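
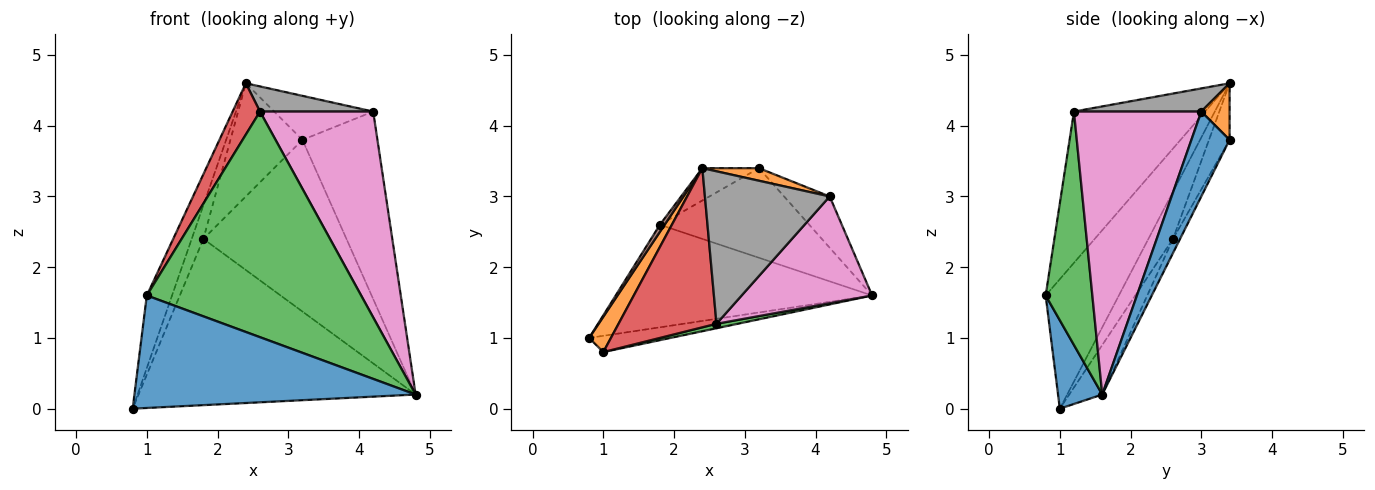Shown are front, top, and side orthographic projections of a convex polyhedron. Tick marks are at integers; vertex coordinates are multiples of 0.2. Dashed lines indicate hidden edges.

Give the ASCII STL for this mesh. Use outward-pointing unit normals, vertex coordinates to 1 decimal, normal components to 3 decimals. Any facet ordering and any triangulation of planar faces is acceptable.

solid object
 facet normal 0.154 -0.978 -0.141
  outer loop
   vertex 1.0 0.8 1.6
   vertex 0.8 1.0 0.0
   vertex 4.8 1.6 0.2
  endloop
 endfacet
 facet normal -0.934 0.322 0.157
  outer loop
   vertex 1.0 0.8 1.6
   vertex 2.4 3.4 4.6
   vertex 0.8 1.0 0.0
  endloop
 endfacet
 facet normal 0.213 -0.977 0.019
  outer loop
   vertex 2.6 1.2 4.2
   vertex 1.0 0.8 1.6
   vertex 4.8 1.6 0.2
  endloop
 endfacet
 facet normal -0.827 -0.173 0.535
  outer loop
   vertex 2.6 1.2 4.2
   vertex 2.4 3.4 4.6
   vertex 1.0 0.8 1.6
  endloop
 endfacet
 facet normal -0.101 0.847 -0.522
  outer loop
   vertex 1.8 2.6 2.4
   vertex 4.8 1.6 0.2
   vertex 0.8 1.0 0.0
  endloop
 endfacet
 facet normal -0.900 0.427 0.090
  outer loop
   vertex 1.8 2.6 2.4
   vertex 0.8 1.0 0.0
   vertex 2.4 3.4 4.6
  endloop
 endfacet
 facet normal 0.707 -0.628 0.326
  outer loop
   vertex 4.2 3.0 4.2
   vertex 2.6 1.2 4.2
   vertex 4.8 1.6 0.2
  endloop
 endfacet
 facet normal 0.180 -0.160 0.971
  outer loop
   vertex 4.2 3.0 4.2
   vertex 2.4 3.4 4.6
   vertex 2.6 1.2 4.2
  endloop
 endfacet
 facet normal -0.044 0.886 -0.462
  outer loop
   vertex 3.2 3.4 3.8
   vertex 4.8 1.6 0.2
   vertex 1.8 2.6 2.4
  endloop
 endfacet
 facet normal -0.265 0.927 -0.265
  outer loop
   vertex 3.2 3.4 3.8
   vertex 1.8 2.6 2.4
   vertex 2.4 3.4 4.6
  endloop
 endfacet
 facet normal 0.441 0.866 -0.237
  outer loop
   vertex 3.2 3.4 3.8
   vertex 4.2 3.0 4.2
   vertex 4.8 1.6 0.2
  endloop
 endfacet
 facet normal 0.265 0.927 0.265
  outer loop
   vertex 3.2 3.4 3.8
   vertex 2.4 3.4 4.6
   vertex 4.2 3.0 4.2
  endloop
 endfacet
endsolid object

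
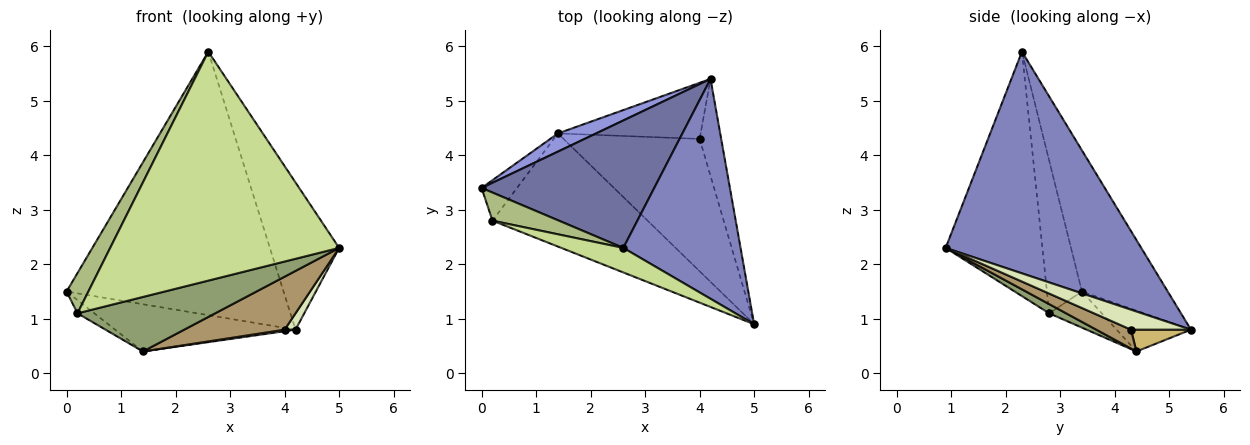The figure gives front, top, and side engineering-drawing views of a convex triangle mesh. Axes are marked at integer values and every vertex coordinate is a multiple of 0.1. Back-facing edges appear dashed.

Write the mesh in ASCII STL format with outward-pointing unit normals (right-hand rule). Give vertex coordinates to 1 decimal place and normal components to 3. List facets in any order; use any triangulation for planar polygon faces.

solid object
 facet normal -0.335 0.848 0.410
  outer loop
   vertex 2.6 2.3 5.9
   vertex 4.2 5.4 0.8
   vertex 0.0 3.4 1.5
  endloop
 endfacet
 facet normal 0.844 0.299 0.446
  outer loop
   vertex 2.6 2.3 5.9
   vertex 5.0 0.9 2.3
   vertex 4.2 5.4 0.8
  endloop
 endfacet
 facet normal -0.359 0.871 0.335
  outer loop
   vertex 1.4 4.4 0.4
   vertex 0.0 3.4 1.5
   vertex 4.2 5.4 0.8
  endloop
 endfacet
 facet normal -0.696 0.223 -0.683
  outer loop
   vertex 0.2 2.8 1.1
   vertex 0.0 3.4 1.5
   vertex 1.4 4.4 0.4
  endloop
 endfacet
 facet normal 0.053 -0.434 -0.900
  outer loop
   vertex 0.2 2.8 1.1
   vertex 1.4 4.4 0.4
   vertex 5.0 0.9 2.3
  endloop
 endfacet
 facet normal -0.796 -0.496 0.346
  outer loop
   vertex 0.2 2.8 1.1
   vertex 2.6 2.3 5.9
   vertex 0.0 3.4 1.5
  endloop
 endfacet
 facet normal -0.387 -0.917 0.098
  outer loop
   vertex 0.2 2.8 1.1
   vertex 5.0 0.9 2.3
   vertex 2.6 2.3 5.9
  endloop
 endfacet
 facet normal 0.675 -0.123 -0.728
  outer loop
   vertex 4.0 4.3 0.8
   vertex 4.2 5.4 0.8
   vertex 5.0 0.9 2.3
  endloop
 endfacet
 facet normal 0.127 -0.369 -0.921
  outer loop
   vertex 4.0 4.3 0.8
   vertex 5.0 0.9 2.3
   vertex 1.4 4.4 0.4
  endloop
 endfacet
 facet normal 0.151 -0.027 -0.988
  outer loop
   vertex 4.0 4.3 0.8
   vertex 1.4 4.4 0.4
   vertex 4.2 5.4 0.8
  endloop
 endfacet
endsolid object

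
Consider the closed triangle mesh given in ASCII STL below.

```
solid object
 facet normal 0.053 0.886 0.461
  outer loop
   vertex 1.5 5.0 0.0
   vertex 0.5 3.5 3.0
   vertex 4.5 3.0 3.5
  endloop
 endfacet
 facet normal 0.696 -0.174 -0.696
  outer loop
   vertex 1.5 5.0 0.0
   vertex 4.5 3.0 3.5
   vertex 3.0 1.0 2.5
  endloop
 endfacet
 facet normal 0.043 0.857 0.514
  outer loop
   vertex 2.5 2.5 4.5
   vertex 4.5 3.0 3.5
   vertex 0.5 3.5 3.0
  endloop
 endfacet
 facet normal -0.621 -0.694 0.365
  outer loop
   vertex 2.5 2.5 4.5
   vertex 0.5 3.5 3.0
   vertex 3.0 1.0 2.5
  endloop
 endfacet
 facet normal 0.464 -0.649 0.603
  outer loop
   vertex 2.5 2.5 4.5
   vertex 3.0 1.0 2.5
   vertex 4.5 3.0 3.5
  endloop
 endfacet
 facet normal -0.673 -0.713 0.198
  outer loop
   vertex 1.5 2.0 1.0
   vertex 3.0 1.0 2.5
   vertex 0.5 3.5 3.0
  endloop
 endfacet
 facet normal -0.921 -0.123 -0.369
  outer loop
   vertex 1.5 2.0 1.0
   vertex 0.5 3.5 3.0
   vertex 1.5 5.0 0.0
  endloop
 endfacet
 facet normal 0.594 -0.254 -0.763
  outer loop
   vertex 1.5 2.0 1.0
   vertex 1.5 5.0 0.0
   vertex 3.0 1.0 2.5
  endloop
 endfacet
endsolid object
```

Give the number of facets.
8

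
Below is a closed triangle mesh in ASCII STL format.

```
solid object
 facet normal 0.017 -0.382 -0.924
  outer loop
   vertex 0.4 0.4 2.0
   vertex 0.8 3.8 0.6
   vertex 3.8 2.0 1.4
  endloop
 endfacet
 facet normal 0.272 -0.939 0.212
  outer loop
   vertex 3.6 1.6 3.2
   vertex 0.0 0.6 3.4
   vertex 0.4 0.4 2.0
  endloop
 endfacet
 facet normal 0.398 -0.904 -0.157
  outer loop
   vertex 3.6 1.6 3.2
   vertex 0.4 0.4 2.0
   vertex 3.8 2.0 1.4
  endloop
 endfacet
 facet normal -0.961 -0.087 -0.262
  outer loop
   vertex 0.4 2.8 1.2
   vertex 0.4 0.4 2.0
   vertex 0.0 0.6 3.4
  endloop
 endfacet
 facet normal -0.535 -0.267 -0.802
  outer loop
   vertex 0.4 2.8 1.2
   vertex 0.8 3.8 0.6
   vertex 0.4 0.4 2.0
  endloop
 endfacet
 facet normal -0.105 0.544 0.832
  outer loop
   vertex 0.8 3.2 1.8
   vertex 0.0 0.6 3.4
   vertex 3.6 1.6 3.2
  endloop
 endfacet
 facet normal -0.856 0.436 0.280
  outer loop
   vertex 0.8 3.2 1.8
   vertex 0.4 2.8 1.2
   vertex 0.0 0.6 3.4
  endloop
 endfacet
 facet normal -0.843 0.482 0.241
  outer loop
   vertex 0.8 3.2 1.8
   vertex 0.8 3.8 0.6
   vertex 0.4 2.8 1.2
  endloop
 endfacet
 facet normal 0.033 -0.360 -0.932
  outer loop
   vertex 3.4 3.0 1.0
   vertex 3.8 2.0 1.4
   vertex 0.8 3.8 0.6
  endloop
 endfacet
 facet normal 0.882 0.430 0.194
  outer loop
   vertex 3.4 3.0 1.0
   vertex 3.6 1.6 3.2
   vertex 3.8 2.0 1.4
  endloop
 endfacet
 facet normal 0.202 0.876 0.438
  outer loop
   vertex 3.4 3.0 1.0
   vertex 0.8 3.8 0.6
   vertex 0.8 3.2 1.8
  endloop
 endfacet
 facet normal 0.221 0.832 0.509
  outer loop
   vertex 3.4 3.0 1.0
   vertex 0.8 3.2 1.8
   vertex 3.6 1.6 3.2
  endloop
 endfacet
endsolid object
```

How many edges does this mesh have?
18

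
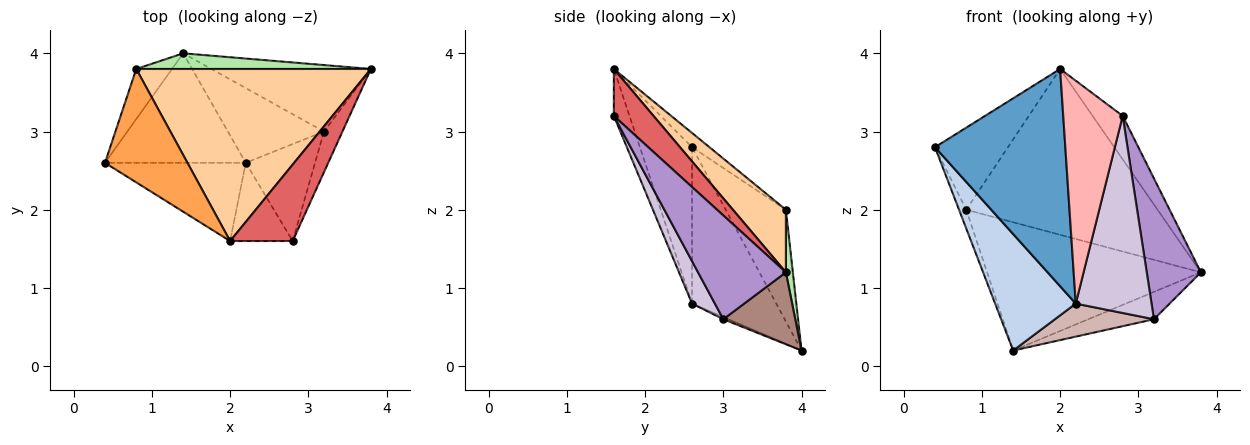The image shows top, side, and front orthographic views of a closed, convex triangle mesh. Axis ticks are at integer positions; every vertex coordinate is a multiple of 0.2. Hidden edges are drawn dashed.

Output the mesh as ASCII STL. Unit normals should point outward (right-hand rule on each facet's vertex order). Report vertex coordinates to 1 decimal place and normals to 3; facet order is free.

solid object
 facet normal -0.352 -0.881 -0.317
  outer loop
   vertex 2.2 2.6 0.8
   vertex 2.0 1.6 3.8
   vertex 0.4 2.6 2.8
  endloop
 endfacet
 facet normal -0.606 -0.580 -0.545
  outer loop
   vertex 2.2 2.6 0.8
   vertex 0.4 2.6 2.8
   vertex 1.4 4.0 0.2
  endloop
 endfacet
 facet normal -0.138 0.581 0.802
  outer loop
   vertex 0.8 3.8 2.0
   vertex 0.4 2.6 2.8
   vertex 2.0 1.6 3.8
  endloop
 endfacet
 facet normal 0.189 0.681 0.707
  outer loop
   vertex 0.8 3.8 2.0
   vertex 2.0 1.6 3.8
   vertex 3.8 3.8 1.2
  endloop
 endfacet
 facet normal -0.946 0.114 -0.303
  outer loop
   vertex 0.8 3.8 2.0
   vertex 1.4 4.0 0.2
   vertex 0.4 2.6 2.8
  endloop
 endfacet
 facet normal 0.032 0.992 0.121
  outer loop
   vertex 0.8 3.8 2.0
   vertex 3.8 3.8 1.2
   vertex 1.4 4.0 0.2
  endloop
 endfacet
 facet normal 0.546 0.414 0.728
  outer loop
   vertex 2.8 1.6 3.2
   vertex 3.8 3.8 1.2
   vertex 2.0 1.6 3.8
  endloop
 endfacet
 facet normal -0.241 -0.916 -0.321
  outer loop
   vertex 2.8 1.6 3.2
   vertex 2.0 1.6 3.8
   vertex 2.2 2.6 0.8
  endloop
 endfacet
 facet normal 0.842 -0.519 -0.150
  outer loop
   vertex 3.2 3.0 0.6
   vertex 3.8 3.8 1.2
   vertex 2.8 1.6 3.2
  endloop
 endfacet
 facet normal 0.261 -0.866 -0.426
  outer loop
   vertex 3.2 3.0 0.6
   vertex 2.8 1.6 3.2
   vertex 2.2 2.6 0.8
  endloop
 endfacet
 facet normal 0.385 0.351 -0.853
  outer loop
   vertex 3.2 3.0 0.6
   vertex 1.4 4.0 0.2
   vertex 3.8 3.8 1.2
  endloop
 endfacet
 facet normal -0.021 -0.404 -0.914
  outer loop
   vertex 3.2 3.0 0.6
   vertex 2.2 2.6 0.8
   vertex 1.4 4.0 0.2
  endloop
 endfacet
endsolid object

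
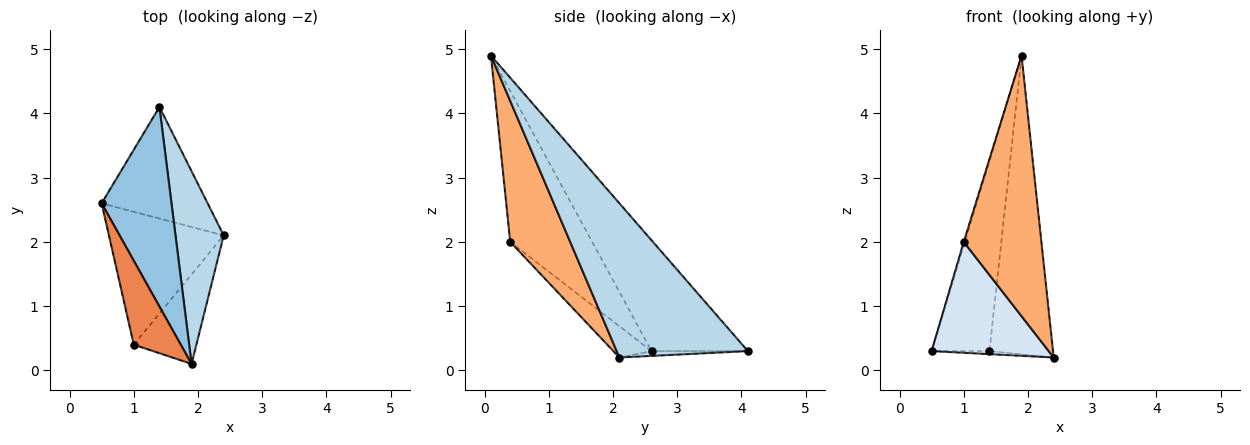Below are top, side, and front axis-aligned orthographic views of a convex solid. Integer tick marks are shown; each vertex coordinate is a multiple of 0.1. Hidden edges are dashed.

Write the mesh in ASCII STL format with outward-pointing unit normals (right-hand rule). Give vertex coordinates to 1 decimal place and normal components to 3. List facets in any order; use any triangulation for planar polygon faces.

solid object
 facet normal -0.045 0.027 -0.999
  outer loop
   vertex 1.4 4.1 0.3
   vertex 2.4 2.1 0.2
   vertex 0.5 2.6 0.3
  endloop
 endfacet
 facet normal -0.754 0.453 0.476
  outer loop
   vertex 1.4 4.1 0.3
   vertex 0.5 2.6 0.3
   vertex 1.9 0.1 4.9
  endloop
 endfacet
 facet normal 0.866 0.420 0.271
  outer loop
   vertex 1.4 4.1 0.3
   vertex 1.9 0.1 4.9
   vertex 2.4 2.1 0.2
  endloop
 endfacet
 facet normal -0.205 -0.627 -0.751
  outer loop
   vertex 1.0 0.4 2.0
   vertex 0.5 2.6 0.3
   vertex 2.4 2.1 0.2
  endloop
 endfacet
 facet normal -0.955 0.013 0.298
  outer loop
   vertex 1.0 0.4 2.0
   vertex 1.9 0.1 4.9
   vertex 0.5 2.6 0.3
  endloop
 endfacet
 facet normal 0.590 -0.764 -0.262
  outer loop
   vertex 1.0 0.4 2.0
   vertex 2.4 2.1 0.2
   vertex 1.9 0.1 4.9
  endloop
 endfacet
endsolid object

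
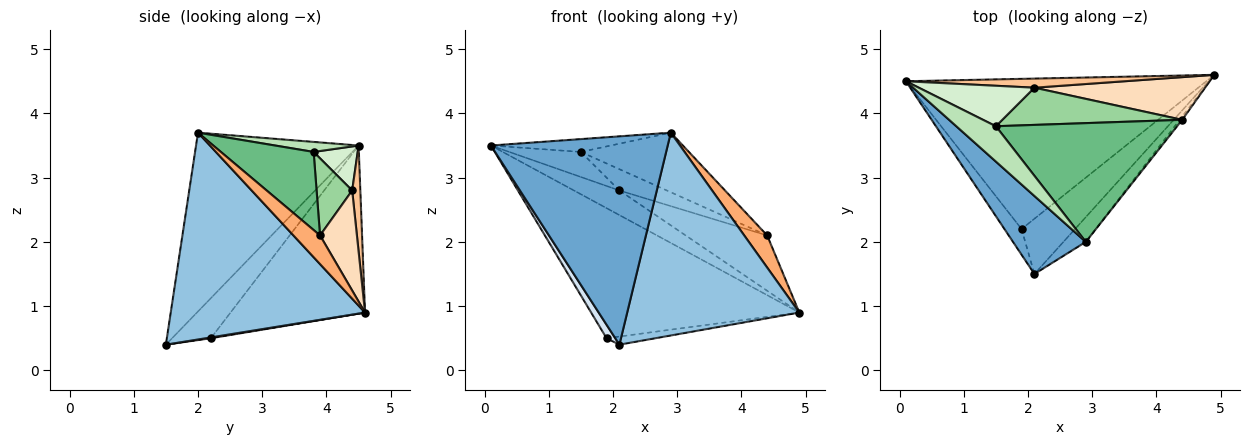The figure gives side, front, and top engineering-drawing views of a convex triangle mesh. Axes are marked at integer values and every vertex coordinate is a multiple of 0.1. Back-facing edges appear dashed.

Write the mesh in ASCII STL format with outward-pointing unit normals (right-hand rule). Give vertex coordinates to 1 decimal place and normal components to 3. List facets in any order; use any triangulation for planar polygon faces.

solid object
 facet normal -0.653 -0.710 0.266
  outer loop
   vertex 2.9 2.0 3.7
   vertex 0.1 4.5 3.5
   vertex 2.1 1.5 0.4
  endloop
 endfacet
 facet normal 0.746 -0.661 -0.081
  outer loop
   vertex 2.9 2.0 3.7
   vertex 2.1 1.5 0.4
   vertex 4.9 4.6 0.9
  endloop
 endfacet
 facet normal -0.390 0.603 -0.696
  outer loop
   vertex 1.9 2.2 0.5
   vertex 0.1 4.5 3.5
   vertex 4.9 4.6 0.9
  endloop
 endfacet
 facet normal -0.900 -0.202 -0.385
  outer loop
   vertex 1.9 2.2 0.5
   vertex 2.1 1.5 0.4
   vertex 0.1 4.5 3.5
  endloop
 endfacet
 facet normal 0.015 0.146 -0.989
  outer loop
   vertex 1.9 2.2 0.5
   vertex 4.9 4.6 0.9
   vertex 2.1 1.5 0.4
  endloop
 endfacet
 facet normal 0.756 -0.652 -0.065
  outer loop
   vertex 4.4 3.9 2.1
   vertex 2.9 2.0 3.7
   vertex 4.9 4.6 0.9
  endloop
 endfacet
 facet normal 0.166 0.925 0.342
  outer loop
   vertex 2.1 4.4 2.8
   vertex 4.9 4.6 0.9
   vertex 0.1 4.5 3.5
  endloop
 endfacet
 facet normal 0.337 0.745 0.575
  outer loop
   vertex 2.1 4.4 2.8
   vertex 4.4 3.9 2.1
   vertex 4.9 4.6 0.9
  endloop
 endfacet
 facet normal 0.359 0.419 0.834
  outer loop
   vertex 1.5 3.8 3.4
   vertex 2.9 2.0 3.7
   vertex 4.4 3.9 2.1
  endloop
 endfacet
 facet normal 0.349 0.465 0.814
  outer loop
   vertex 1.5 3.8 3.4
   vertex 4.4 3.9 2.1
   vertex 2.1 4.4 2.8
  endloop
 endfacet
 facet normal 0.232 0.332 0.914
  outer loop
   vertex 1.5 3.8 3.4
   vertex 0.1 4.5 3.5
   vertex 2.9 2.0 3.7
  endloop
 endfacet
 facet normal 0.308 0.501 0.809
  outer loop
   vertex 1.5 3.8 3.4
   vertex 2.1 4.4 2.8
   vertex 0.1 4.5 3.5
  endloop
 endfacet
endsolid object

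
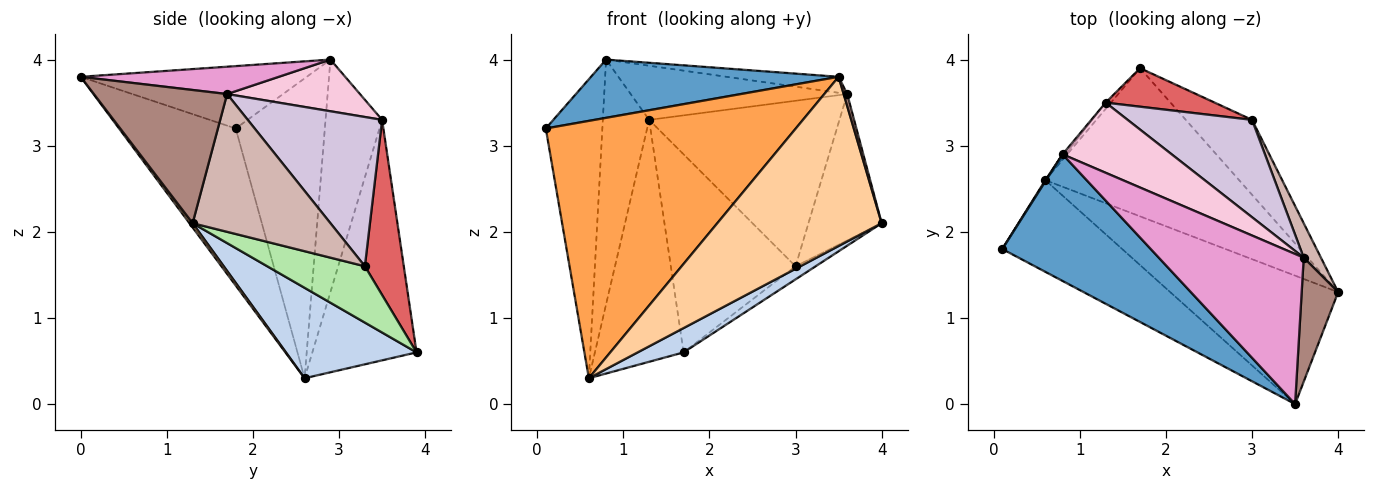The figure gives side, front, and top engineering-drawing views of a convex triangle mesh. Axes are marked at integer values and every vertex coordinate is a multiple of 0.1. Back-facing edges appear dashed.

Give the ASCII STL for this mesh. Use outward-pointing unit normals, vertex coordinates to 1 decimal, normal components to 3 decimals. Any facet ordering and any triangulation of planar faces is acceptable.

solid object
 facet normal -0.356 -0.390 0.849
  outer loop
   vertex 3.5 0.0 3.8
   vertex 0.8 2.9 4.0
   vertex 0.1 1.8 3.2
  endloop
 endfacet
 facet normal 0.418 -0.147 -0.896
  outer loop
   vertex 0.6 2.6 0.3
   vertex 1.7 3.9 0.6
   vertex 4.0 1.3 2.1
  endloop
 endfacet
 facet normal -0.402 -0.862 -0.307
  outer loop
   vertex 0.6 2.6 0.3
   vertex 3.5 0.0 3.8
   vertex 0.1 1.8 3.2
  endloop
 endfacet
 facet normal 0.015 -0.796 -0.604
  outer loop
   vertex 0.6 2.6 0.3
   vertex 4.0 1.3 2.1
   vertex 3.5 0.0 3.8
  endloop
 endfacet
 facet normal -0.844 0.536 0.002
  outer loop
   vertex 0.6 2.6 0.3
   vertex 0.1 1.8 3.2
   vertex 0.8 2.9 4.0
  endloop
 endfacet
 facet normal 0.642 0.132 -0.755
  outer loop
   vertex 3.0 3.3 1.6
   vertex 4.0 1.3 2.1
   vertex 1.7 3.9 0.6
  endloop
 endfacet
 facet normal 0.293 0.939 0.182
  outer loop
   vertex 1.3 3.5 3.3
   vertex 3.0 3.3 1.6
   vertex 1.7 3.9 0.6
  endloop
 endfacet
 facet normal -0.761 0.648 -0.017
  outer loop
   vertex 1.3 3.5 3.3
   vertex 1.7 3.9 0.6
   vertex 0.6 2.6 0.3
  endloop
 endfacet
 facet normal -0.774 0.634 -0.010
  outer loop
   vertex 1.3 3.5 3.3
   vertex 0.6 2.6 0.3
   vertex 0.8 2.9 4.0
  endloop
 endfacet
 facet normal 0.520 0.736 0.433
  outer loop
   vertex 3.6 1.7 3.6
   vertex 3.0 3.3 1.6
   vertex 1.3 3.5 3.3
  endloop
 endfacet
 facet normal 0.964 -0.026 0.264
  outer loop
   vertex 3.6 1.7 3.6
   vertex 3.5 0.0 3.8
   vertex 4.0 1.3 2.1
  endloop
 endfacet
 facet normal 0.878 0.466 0.110
  outer loop
   vertex 3.6 1.7 3.6
   vertex 4.0 1.3 2.1
   vertex 3.0 3.3 1.6
  endloop
 endfacet
 facet normal 0.184 0.104 0.977
  outer loop
   vertex 3.6 1.7 3.6
   vertex 0.8 2.9 4.0
   vertex 3.5 0.0 3.8
  endloop
 endfacet
 facet normal 0.351 0.572 0.741
  outer loop
   vertex 3.6 1.7 3.6
   vertex 1.3 3.5 3.3
   vertex 0.8 2.9 4.0
  endloop
 endfacet
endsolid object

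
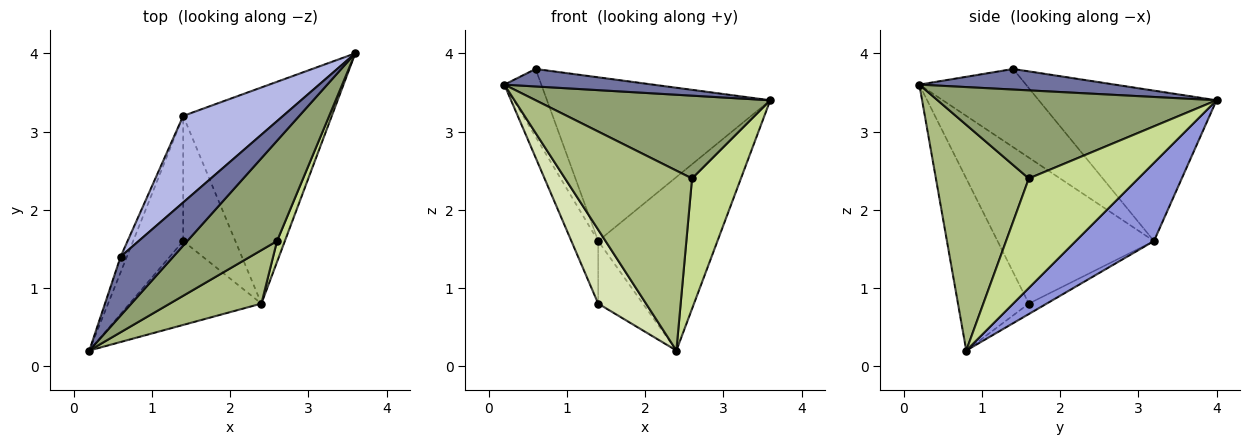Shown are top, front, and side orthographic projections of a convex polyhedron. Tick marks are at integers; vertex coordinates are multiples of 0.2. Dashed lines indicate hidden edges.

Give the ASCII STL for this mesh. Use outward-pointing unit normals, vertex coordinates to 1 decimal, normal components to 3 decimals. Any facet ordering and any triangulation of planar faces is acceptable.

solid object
 facet normal 0.351 -0.267 0.898
  outer loop
   vertex 0.6 1.4 3.8
   vertex 0.2 0.2 3.6
   vertex 3.6 4.0 3.4
  endloop
 endfacet
 facet normal -0.942 0.327 -0.075
  outer loop
   vertex 1.4 3.2 1.6
   vertex 0.2 0.2 3.6
   vertex 0.6 1.4 3.8
  endloop
 endfacet
 facet normal 0.380 0.579 -0.721
  outer loop
   vertex 1.4 3.2 1.6
   vertex 3.6 4.0 3.4
   vertex 2.4 0.8 0.2
  endloop
 endfacet
 facet normal -0.576 0.723 0.382
  outer loop
   vertex 1.4 3.2 1.6
   vertex 0.6 1.4 3.8
   vertex 3.6 4.0 3.4
  endloop
 endfacet
 facet normal 0.604 -0.508 0.615
  outer loop
   vertex 2.6 1.6 2.4
   vertex 3.6 4.0 3.4
   vertex 0.2 0.2 3.6
  endloop
 endfacet
 facet normal 0.574 -0.785 0.233
  outer loop
   vertex 2.6 1.6 2.4
   vertex 0.2 0.2 3.6
   vertex 2.4 0.8 0.2
  endloop
 endfacet
 facet normal 0.911 -0.407 0.065
  outer loop
   vertex 2.6 1.6 2.4
   vertex 2.4 0.8 0.2
   vertex 3.6 4.0 3.4
  endloop
 endfacet
 facet normal -0.700 -0.472 -0.536
  outer loop
   vertex 1.4 1.6 0.8
   vertex 2.4 0.8 0.2
   vertex 0.2 0.2 3.6
  endloop
 endfacet
 facet normal -0.934 0.160 -0.320
  outer loop
   vertex 1.4 1.6 0.8
   vertex 0.2 0.2 3.6
   vertex 1.4 3.2 1.6
  endloop
 endfacet
 facet normal -0.176 0.440 -0.880
  outer loop
   vertex 1.4 1.6 0.8
   vertex 1.4 3.2 1.6
   vertex 2.4 0.8 0.2
  endloop
 endfacet
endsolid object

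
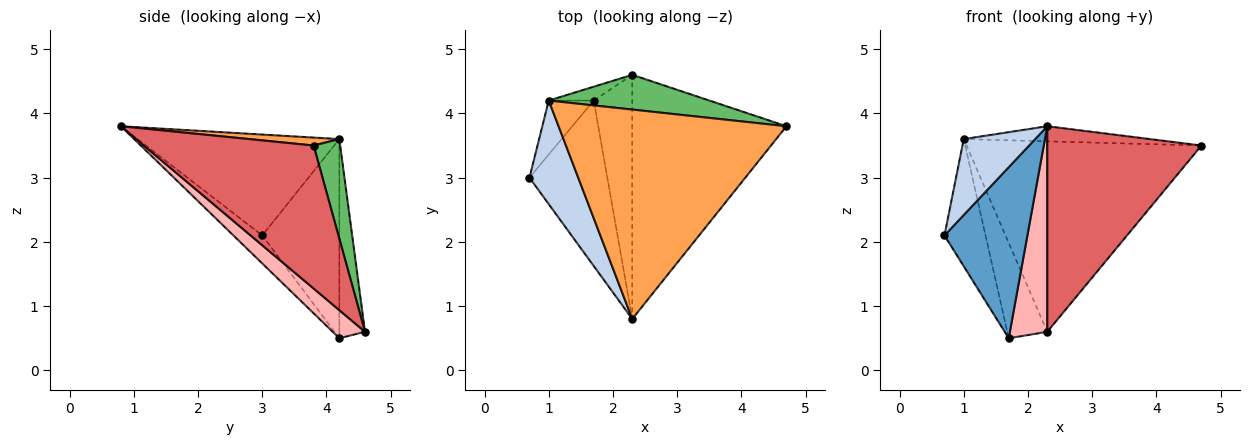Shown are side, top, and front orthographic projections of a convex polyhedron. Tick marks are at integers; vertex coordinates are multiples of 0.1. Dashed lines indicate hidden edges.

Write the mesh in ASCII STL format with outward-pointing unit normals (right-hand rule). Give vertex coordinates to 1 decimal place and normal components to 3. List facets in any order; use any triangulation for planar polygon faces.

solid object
 facet normal -0.242 -0.697 -0.674
  outer loop
   vertex 1.7 4.2 0.5
   vertex 2.3 0.8 3.8
   vertex 0.7 3.0 2.1
  endloop
 endfacet
 facet normal -0.858 -0.304 0.414
  outer loop
   vertex 1.0 4.2 3.6
   vertex 0.7 3.0 2.1
   vertex 2.3 0.8 3.8
  endloop
 endfacet
 facet normal 0.035 0.072 0.997
  outer loop
   vertex 1.0 4.2 3.6
   vertex 2.3 0.8 3.8
   vertex 4.7 3.8 3.5
  endloop
 endfacet
 facet normal -0.866 0.461 -0.195
  outer loop
   vertex 1.0 4.2 3.6
   vertex 1.7 4.2 0.5
   vertex 0.7 3.0 2.1
  endloop
 endfacet
 facet normal 0.111 0.978 0.178
  outer loop
   vertex 2.3 4.6 0.6
   vertex 1.0 4.2 3.6
   vertex 4.7 3.8 3.5
  endloop
 endfacet
 facet normal -0.537 0.835 -0.121
  outer loop
   vertex 2.3 4.6 0.6
   vertex 1.7 4.2 0.5
   vertex 1.0 4.2 3.6
  endloop
 endfacet
 facet normal 0.579 -0.525 -0.624
  outer loop
   vertex 2.3 4.6 0.6
   vertex 4.7 3.8 3.5
   vertex 2.3 0.8 3.8
  endloop
 endfacet
 facet normal 0.487 -0.563 -0.668
  outer loop
   vertex 2.3 4.6 0.6
   vertex 2.3 0.8 3.8
   vertex 1.7 4.2 0.5
  endloop
 endfacet
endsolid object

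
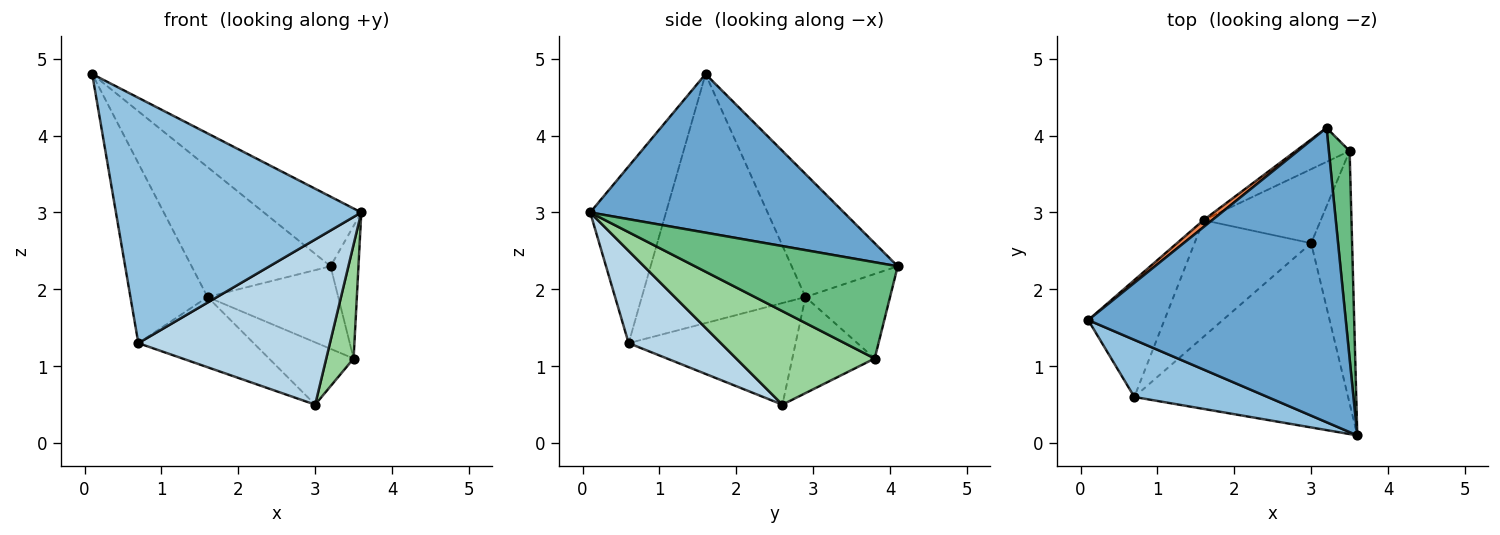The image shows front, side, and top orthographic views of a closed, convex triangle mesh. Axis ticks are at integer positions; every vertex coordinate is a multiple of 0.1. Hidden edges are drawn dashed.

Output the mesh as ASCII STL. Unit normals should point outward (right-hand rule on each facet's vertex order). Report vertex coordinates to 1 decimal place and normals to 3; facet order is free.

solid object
 facet normal 0.514 0.197 0.835
  outer loop
   vertex 3.2 4.1 2.3
   vertex 0.1 1.6 4.8
   vertex 3.6 0.1 3.0
  endloop
 endfacet
 facet normal -0.288 -0.933 0.217
  outer loop
   vertex 0.7 0.6 1.3
   vertex 3.6 0.1 3.0
   vertex 0.1 1.6 4.8
  endloop
 endfacet
 facet normal 0.306 -0.635 -0.709
  outer loop
   vertex 0.7 0.6 1.3
   vertex 3.0 2.6 0.5
   vertex 3.6 0.1 3.0
  endloop
 endfacet
 facet normal -0.598 0.413 -0.687
  outer loop
   vertex 1.6 2.9 1.9
   vertex 3.0 2.6 0.5
   vertex 0.7 0.6 1.3
  endloop
 endfacet
 facet normal -0.606 0.794 0.042
  outer loop
   vertex 1.6 2.9 1.9
   vertex 0.1 1.6 4.8
   vertex 3.2 4.1 2.3
  endloop
 endfacet
 facet normal -0.872 0.411 -0.267
  outer loop
   vertex 1.6 2.9 1.9
   vertex 0.7 0.6 1.3
   vertex 0.1 1.6 4.8
  endloop
 endfacet
 facet normal -0.513 0.793 -0.327
  outer loop
   vertex 3.5 3.8 1.1
   vertex 1.6 2.9 1.9
   vertex 3.2 4.1 2.3
  endloop
 endfacet
 facet normal -0.531 0.545 -0.648
  outer loop
   vertex 3.5 3.8 1.1
   vertex 3.0 2.6 0.5
   vertex 1.6 2.9 1.9
  endloop
 endfacet
 facet normal 0.969 0.133 0.209
  outer loop
   vertex 3.5 3.8 1.1
   vertex 3.2 4.1 2.3
   vertex 3.6 0.1 3.0
  endloop
 endfacet
 facet normal 0.901 -0.178 -0.395
  outer loop
   vertex 3.5 3.8 1.1
   vertex 3.6 0.1 3.0
   vertex 3.0 2.6 0.5
  endloop
 endfacet
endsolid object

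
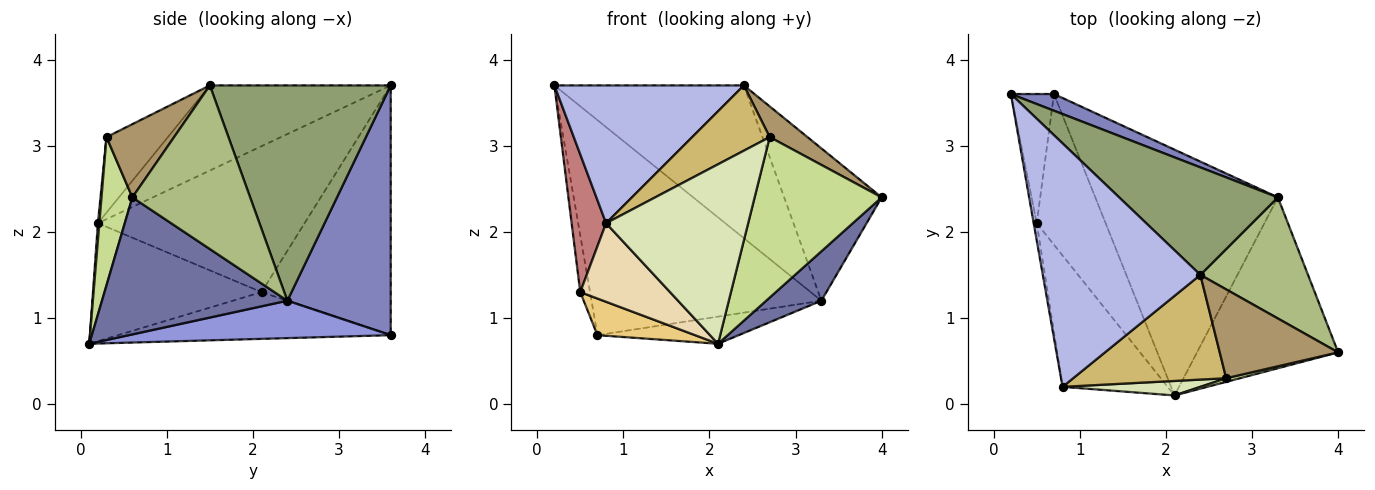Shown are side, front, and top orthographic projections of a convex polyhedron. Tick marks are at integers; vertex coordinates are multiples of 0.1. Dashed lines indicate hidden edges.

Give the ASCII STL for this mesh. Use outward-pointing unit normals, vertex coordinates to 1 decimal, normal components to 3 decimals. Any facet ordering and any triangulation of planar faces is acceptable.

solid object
 facet normal 0.682 -0.203 -0.703
  outer loop
   vertex 3.3 2.4 1.2
   vertex 4.0 0.6 2.4
   vertex 2.1 0.1 0.7
  endloop
 endfacet
 facet normal 0.409 0.910 0.071
  outer loop
   vertex 0.7 3.6 0.8
   vertex 0.2 3.6 3.7
   vertex 3.3 2.4 1.2
  endloop
 endfacet
 facet normal 0.200 0.108 -0.974
  outer loop
   vertex 0.7 3.6 0.8
   vertex 3.3 2.4 1.2
   vertex 2.1 0.1 0.7
  endloop
 endfacet
 facet normal -0.425 -0.446 0.788
  outer loop
   vertex 2.4 1.5 3.7
   vertex 0.2 3.6 3.7
   vertex 0.8 0.2 2.1
  endloop
 endfacet
 facet normal 0.615 0.645 0.454
  outer loop
   vertex 2.4 1.5 3.7
   vertex 3.3 2.4 1.2
   vertex 0.2 3.6 3.7
  endloop
 endfacet
 facet normal 0.687 0.569 0.452
  outer loop
   vertex 2.4 1.5 3.7
   vertex 4.0 0.6 2.4
   vertex 3.3 2.4 1.2
  endloop
 endfacet
 facet normal 0.236 -0.972 0.022
  outer loop
   vertex 2.7 0.3 3.1
   vertex 2.1 0.1 0.7
   vertex 4.0 0.6 2.4
  endloop
 endfacet
 facet normal 0.010 -0.997 0.081
  outer loop
   vertex 2.7 0.3 3.1
   vertex 0.8 0.2 2.1
   vertex 2.1 0.1 0.7
  endloop
 endfacet
 facet normal 0.504 -0.282 0.816
  outer loop
   vertex 2.7 0.3 3.1
   vertex 4.0 0.6 2.4
   vertex 2.4 1.5 3.7
  endloop
 endfacet
 facet normal -0.386 -0.488 0.783
  outer loop
   vertex 2.7 0.3 3.1
   vertex 2.4 1.5 3.7
   vertex 0.8 0.2 2.1
  endloop
 endfacet
 facet normal -0.550 -0.197 -0.811
  outer loop
   vertex 0.5 2.1 1.3
   vertex 0.7 3.6 0.8
   vertex 2.1 0.1 0.7
  endloop
 endfacet
 facet normal -0.694 -0.370 -0.618
  outer loop
   vertex 0.5 2.1 1.3
   vertex 2.1 0.1 0.7
   vertex 0.8 0.2 2.1
  endloop
 endfacet
 facet normal -0.983 0.075 -0.169
  outer loop
   vertex 0.5 2.1 1.3
   vertex 0.2 3.6 3.7
   vertex 0.7 3.6 0.8
  endloop
 endfacet
 facet normal -0.986 -0.164 -0.021
  outer loop
   vertex 0.5 2.1 1.3
   vertex 0.8 0.2 2.1
   vertex 0.2 3.6 3.7
  endloop
 endfacet
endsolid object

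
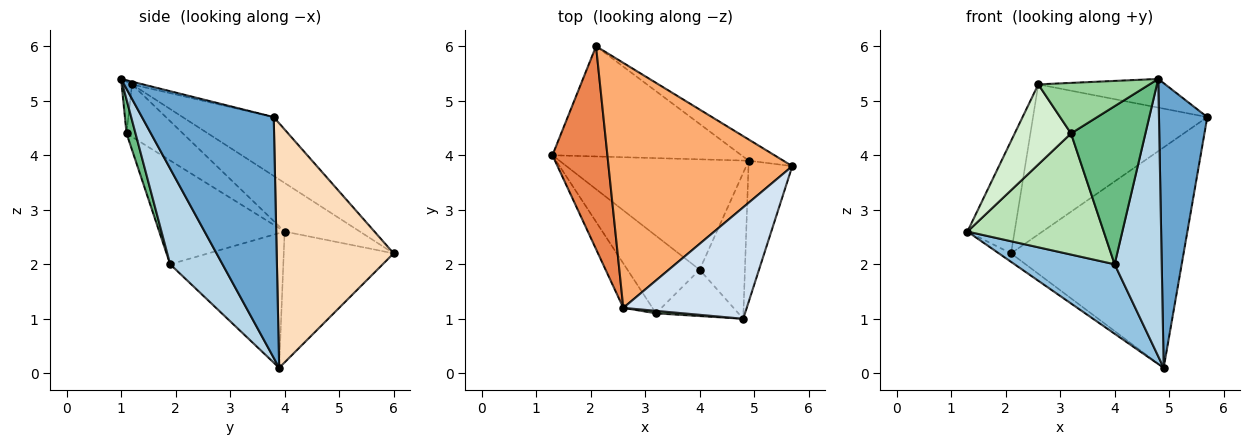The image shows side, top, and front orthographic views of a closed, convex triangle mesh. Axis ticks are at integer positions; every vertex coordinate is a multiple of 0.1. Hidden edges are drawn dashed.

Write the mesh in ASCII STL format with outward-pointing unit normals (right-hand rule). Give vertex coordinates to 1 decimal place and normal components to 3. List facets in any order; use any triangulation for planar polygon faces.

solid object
 facet normal 0.925 -0.340 -0.168
  outer loop
   vertex 4.9 3.9 0.1
   vertex 5.7 3.8 4.7
   vertex 4.8 1.0 5.4
  endloop
 endfacet
 facet normal -0.516 -0.456 -0.725
  outer loop
   vertex 4.0 1.9 2.0
   vertex 1.3 4.0 2.6
   vertex 4.9 3.9 0.1
  endloop
 endfacet
 facet normal 0.701 -0.631 -0.332
  outer loop
   vertex 4.0 1.9 2.0
   vertex 4.9 3.9 0.1
   vertex 4.8 1.0 5.4
  endloop
 endfacet
 facet normal -0.021 0.249 0.968
  outer loop
   vertex 2.6 1.2 5.3
   vertex 4.8 1.0 5.4
   vertex 5.7 3.8 4.7
  endloop
 endfacet
 facet normal -0.612 0.383 0.692
  outer loop
   vertex 2.1 6.0 2.2
   vertex 1.3 4.0 2.6
   vertex 2.6 1.2 5.3
  endloop
 endfacet
 facet normal -0.263 0.504 0.823
  outer loop
   vertex 2.1 6.0 2.2
   vertex 2.6 1.2 5.3
   vertex 5.7 3.8 4.7
  endloop
 endfacet
 facet normal -0.568 0.063 -0.821
  outer loop
   vertex 2.1 6.0 2.2
   vertex 4.9 3.9 0.1
   vertex 1.3 4.0 2.6
  endloop
 endfacet
 facet normal 0.559 0.825 -0.079
  outer loop
   vertex 2.1 6.0 2.2
   vertex 5.7 3.8 4.7
   vertex 4.9 3.9 0.1
  endloop
 endfacet
 facet normal 0.115 -0.953 -0.279
  outer loop
   vertex 3.2 1.1 4.4
   vertex 4.0 1.9 2.0
   vertex 4.8 1.0 5.4
  endloop
 endfacet
 facet normal -0.093 -0.995 0.049
  outer loop
   vertex 3.2 1.1 4.4
   vertex 4.8 1.0 5.4
   vertex 2.6 1.2 5.3
  endloop
 endfacet
 facet normal -0.613 -0.666 -0.426
  outer loop
   vertex 3.2 1.1 4.4
   vertex 1.3 4.0 2.6
   vertex 4.0 1.9 2.0
  endloop
 endfacet
 facet normal -0.658 -0.658 -0.366
  outer loop
   vertex 3.2 1.1 4.4
   vertex 2.6 1.2 5.3
   vertex 1.3 4.0 2.6
  endloop
 endfacet
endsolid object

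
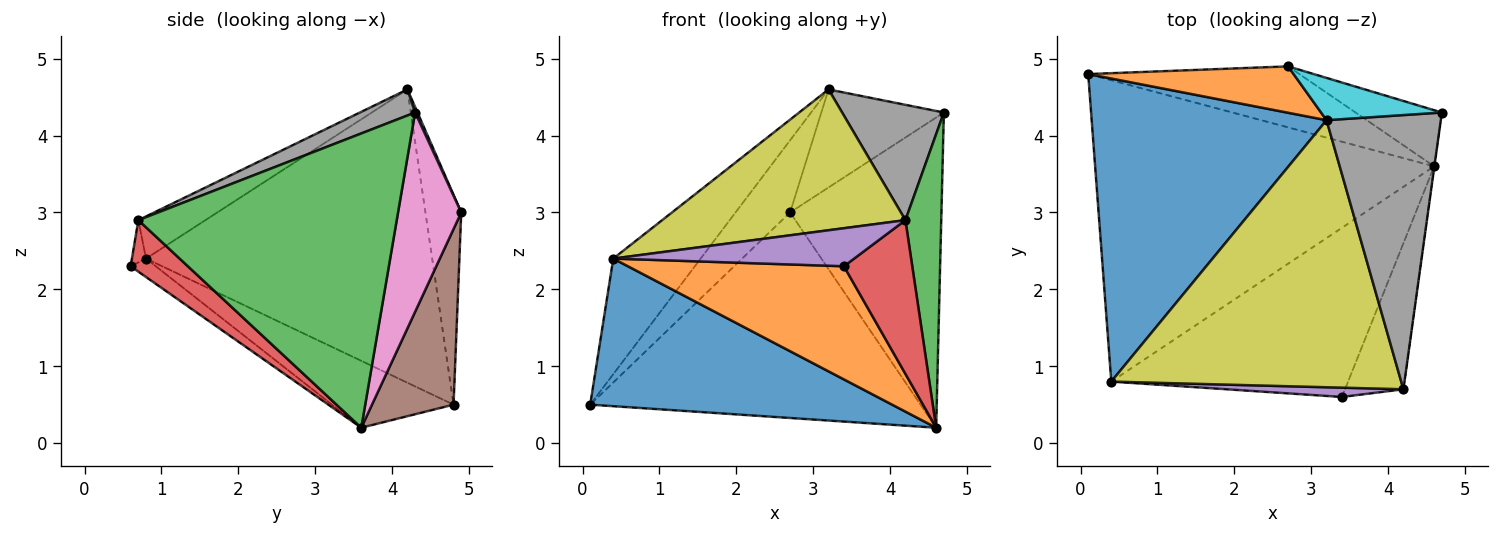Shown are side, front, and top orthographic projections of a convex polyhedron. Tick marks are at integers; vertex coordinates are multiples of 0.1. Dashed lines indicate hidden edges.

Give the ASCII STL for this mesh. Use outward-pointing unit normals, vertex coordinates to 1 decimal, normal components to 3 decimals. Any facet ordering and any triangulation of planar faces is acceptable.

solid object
 facet normal -0.174 -0.433 -0.884
  outer loop
   vertex 0.4 0.8 2.4
   vertex 0.1 4.8 0.5
   vertex 4.6 3.6 0.2
  endloop
 endfacet
 facet normal -0.065 -0.555 -0.829
  outer loop
   vertex 0.4 0.8 2.4
   vertex 4.6 3.6 0.2
   vertex 3.4 0.6 2.3
  endloop
 endfacet
 facet normal 0.991 -0.137 -0.001
  outer loop
   vertex 4.2 0.7 2.9
   vertex 4.6 3.6 0.2
   vertex 4.7 4.3 4.3
  endloop
 endfacet
 facet normal 0.519 -0.620 -0.589
  outer loop
   vertex 4.2 0.7 2.9
   vertex 3.4 0.6 2.3
   vertex 4.6 3.6 0.2
  endloop
 endfacet
 facet normal -0.057 -0.970 0.237
  outer loop
   vertex 4.2 0.7 2.9
   vertex 0.4 0.8 2.4
   vertex 3.4 0.6 2.3
  endloop
 endfacet
 facet normal 0.230 0.933 -0.277
  outer loop
   vertex 2.7 4.9 3.0
   vertex 4.6 3.6 0.2
   vertex 0.1 4.8 0.5
  endloop
 endfacet
 facet normal 0.380 0.910 -0.165
  outer loop
   vertex 2.7 4.9 3.0
   vertex 4.7 4.3 4.3
   vertex 4.6 3.6 0.2
  endloop
 endfacet
 facet normal 0.206 -0.379 0.902
  outer loop
   vertex 3.2 4.2 4.6
   vertex 4.2 0.7 2.9
   vertex 4.7 4.3 4.3
  endloop
 endfacet
 facet normal -0.128 -0.463 0.877
  outer loop
   vertex 3.2 4.2 4.6
   vertex 0.4 0.8 2.4
   vertex 4.2 0.7 2.9
  endloop
 endfacet
 facet normal 0.018 0.918 0.396
  outer loop
   vertex 3.2 4.2 4.6
   vertex 4.7 4.3 4.3
   vertex 2.7 4.9 3.0
  endloop
 endfacet
 facet normal -0.759 0.232 0.608
  outer loop
   vertex 3.2 4.2 4.6
   vertex 0.1 4.8 0.5
   vertex 0.4 0.8 2.4
  endloop
 endfacet
 facet normal -0.483 0.736 0.473
  outer loop
   vertex 3.2 4.2 4.6
   vertex 2.7 4.9 3.0
   vertex 0.1 4.8 0.5
  endloop
 endfacet
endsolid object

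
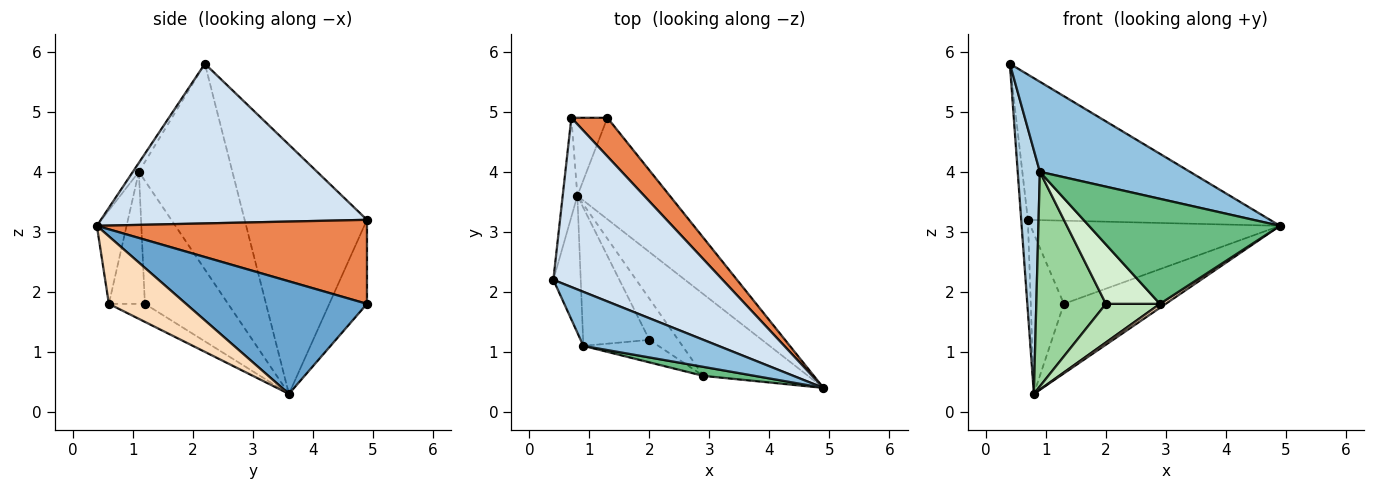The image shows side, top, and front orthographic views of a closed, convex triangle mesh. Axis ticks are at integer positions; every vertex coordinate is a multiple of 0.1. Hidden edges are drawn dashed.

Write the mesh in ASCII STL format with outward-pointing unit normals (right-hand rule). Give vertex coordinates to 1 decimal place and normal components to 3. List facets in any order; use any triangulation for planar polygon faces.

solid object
 facet normal 0.709 0.399 -0.582
  outer loop
   vertex 0.8 3.6 0.3
   vertex 1.3 4.9 1.8
   vertex 4.9 0.4 3.1
  endloop
 endfacet
 facet normal -0.034 -0.857 0.514
  outer loop
   vertex 0.9 1.1 4.0
   vertex 4.9 0.4 3.1
   vertex 0.4 2.2 5.8
  endloop
 endfacet
 facet normal -0.965 -0.229 -0.128
  outer loop
   vertex 0.9 1.1 4.0
   vertex 0.4 2.2 5.8
   vertex 0.8 3.6 0.3
  endloop
 endfacet
 facet normal 0.582 0.530 0.617
  outer loop
   vertex 0.7 4.9 3.2
   vertex 0.4 2.2 5.8
   vertex 4.9 0.4 3.1
  endloop
 endfacet
 facet normal 0.701 0.647 0.300
  outer loop
   vertex 0.7 4.9 3.2
   vertex 4.9 0.4 3.1
   vertex 1.3 4.9 1.8
  endloop
 endfacet
 facet normal -0.997 0.054 -0.059
  outer loop
   vertex 0.7 4.9 3.2
   vertex 0.8 3.6 0.3
   vertex 0.4 2.2 5.8
  endloop
 endfacet
 facet normal -0.715 0.629 -0.306
  outer loop
   vertex 0.7 4.9 3.2
   vertex 1.3 4.9 1.8
   vertex 0.8 3.6 0.3
  endloop
 endfacet
 facet normal 0.542 -0.041 -0.840
  outer loop
   vertex 2.9 0.6 1.8
   vertex 0.8 3.6 0.3
   vertex 4.9 0.4 3.1
  endloop
 endfacet
 facet normal -0.153 -0.985 0.084
  outer loop
   vertex 2.9 0.6 1.8
   vertex 4.9 0.4 3.1
   vertex 0.9 1.1 4.0
  endloop
 endfacet
 facet normal -0.709 -0.593 -0.382
  outer loop
   vertex 2.0 1.2 1.8
   vertex 0.9 1.1 4.0
   vertex 0.8 3.6 0.3
  endloop
 endfacet
 facet normal -0.415 -0.622 -0.664
  outer loop
   vertex 2.0 1.2 1.8
   vertex 0.8 3.6 0.3
   vertex 2.9 0.6 1.8
  endloop
 endfacet
 facet normal -0.529 -0.794 -0.301
  outer loop
   vertex 2.0 1.2 1.8
   vertex 2.9 0.6 1.8
   vertex 0.9 1.1 4.0
  endloop
 endfacet
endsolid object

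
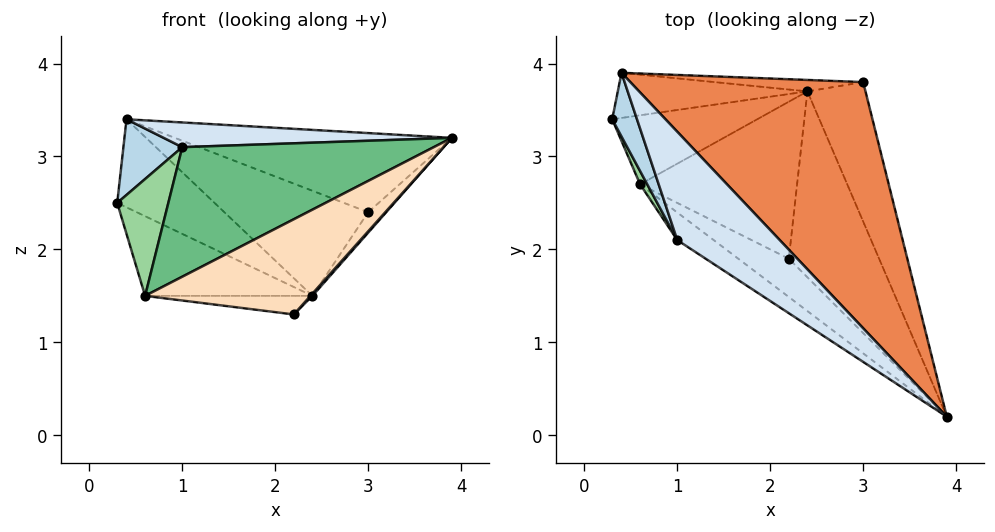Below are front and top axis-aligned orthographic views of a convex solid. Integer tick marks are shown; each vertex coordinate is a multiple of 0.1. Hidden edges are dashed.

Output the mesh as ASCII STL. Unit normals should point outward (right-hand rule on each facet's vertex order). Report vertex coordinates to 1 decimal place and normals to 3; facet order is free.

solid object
 facet normal -0.326 0.841 -0.431
  outer loop
   vertex 2.4 3.7 1.5
   vertex 0.3 3.4 2.5
   vertex 0.4 3.9 3.4
  endloop
 endfacet
 facet normal 0.742 -0.008 -0.671
  outer loop
   vertex 2.4 3.7 1.5
   vertex 3.9 0.2 3.2
   vertex 2.2 1.9 1.3
  endloop
 endfacet
 facet normal -0.892 -0.346 0.291
  outer loop
   vertex 1.0 2.1 3.1
   vertex 0.4 3.9 3.4
   vertex 0.3 3.4 2.5
  endloop
 endfacet
 facet normal -0.176 -0.219 0.960
  outer loop
   vertex 1.0 2.1 3.1
   vertex 3.9 0.2 3.2
   vertex 0.4 3.9 3.4
  endloop
 endfacet
 facet normal 0.354 0.286 0.891
  outer loop
   vertex 3.0 3.8 2.4
   vertex 0.4 3.9 3.4
   vertex 3.9 0.2 3.2
  endloop
 endfacet
 facet normal 0.825 0.082 -0.559
  outer loop
   vertex 3.0 3.8 2.4
   vertex 3.9 0.2 3.2
   vertex 2.4 3.7 1.5
  endloop
 endfacet
 facet normal -0.003 0.994 -0.108
  outer loop
   vertex 3.0 3.8 2.4
   vertex 2.4 3.7 1.5
   vertex 0.4 3.9 3.4
  endloop
 endfacet
 facet normal -0.455 -0.826 -0.332
  outer loop
   vertex 0.6 2.7 1.5
   vertex 2.2 1.9 1.3
   vertex 3.9 0.2 3.2
  endloop
 endfacet
 facet normal -0.535 -0.826 -0.176
  outer loop
   vertex 0.6 2.7 1.5
   vertex 3.9 0.2 3.2
   vertex 1.0 2.1 3.1
  endloop
 endfacet
 facet normal -0.889 -0.455 0.052
  outer loop
   vertex 0.6 2.7 1.5
   vertex 1.0 2.1 3.1
   vertex 0.3 3.4 2.5
  endloop
 endfacet
 facet normal -0.387 0.697 -0.604
  outer loop
   vertex 0.6 2.7 1.5
   vertex 0.3 3.4 2.5
   vertex 2.4 3.7 1.5
  endloop
 endfacet
 facet normal -0.065 0.117 -0.991
  outer loop
   vertex 0.6 2.7 1.5
   vertex 2.4 3.7 1.5
   vertex 2.2 1.9 1.3
  endloop
 endfacet
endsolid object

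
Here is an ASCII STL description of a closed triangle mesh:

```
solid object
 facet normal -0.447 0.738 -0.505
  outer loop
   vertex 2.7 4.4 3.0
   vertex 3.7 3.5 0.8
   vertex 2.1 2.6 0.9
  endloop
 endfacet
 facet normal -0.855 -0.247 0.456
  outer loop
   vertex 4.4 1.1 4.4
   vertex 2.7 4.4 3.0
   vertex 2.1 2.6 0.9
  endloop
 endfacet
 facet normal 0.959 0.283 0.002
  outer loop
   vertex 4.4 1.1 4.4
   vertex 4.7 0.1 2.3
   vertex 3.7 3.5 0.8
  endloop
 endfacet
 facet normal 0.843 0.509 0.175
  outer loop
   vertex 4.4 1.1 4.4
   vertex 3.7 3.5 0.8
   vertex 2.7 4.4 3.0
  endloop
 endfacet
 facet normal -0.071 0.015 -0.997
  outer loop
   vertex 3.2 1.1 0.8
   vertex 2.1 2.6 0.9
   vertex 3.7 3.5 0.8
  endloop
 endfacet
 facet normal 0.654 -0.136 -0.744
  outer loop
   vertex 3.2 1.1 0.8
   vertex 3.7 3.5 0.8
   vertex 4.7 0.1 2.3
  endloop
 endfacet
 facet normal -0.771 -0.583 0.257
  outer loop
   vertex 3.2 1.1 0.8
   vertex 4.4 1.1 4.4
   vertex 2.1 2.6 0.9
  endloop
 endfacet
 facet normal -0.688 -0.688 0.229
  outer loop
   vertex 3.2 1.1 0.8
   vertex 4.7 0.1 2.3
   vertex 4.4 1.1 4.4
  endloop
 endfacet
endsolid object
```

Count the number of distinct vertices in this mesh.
6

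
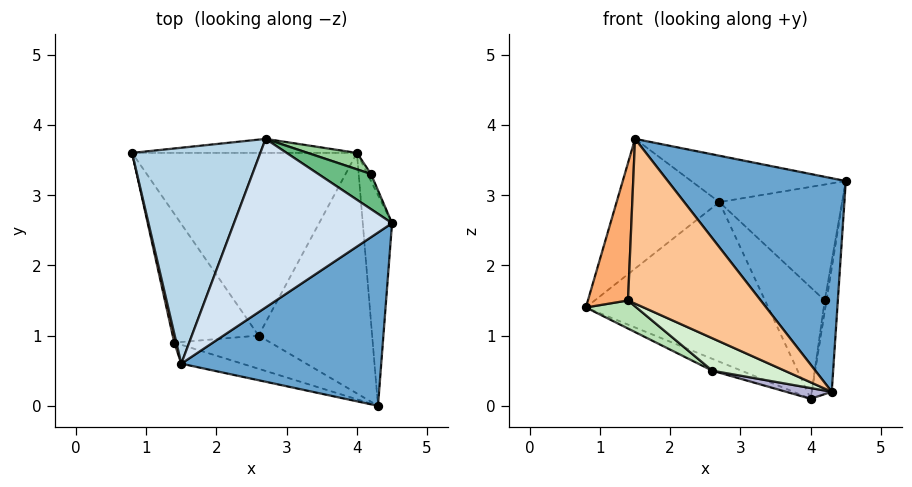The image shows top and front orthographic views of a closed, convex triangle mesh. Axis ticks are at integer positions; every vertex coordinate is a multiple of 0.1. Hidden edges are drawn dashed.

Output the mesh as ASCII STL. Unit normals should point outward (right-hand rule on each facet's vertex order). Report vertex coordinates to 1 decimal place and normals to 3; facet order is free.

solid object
 facet normal 0.541 -0.653 0.530
  outer loop
   vertex 4.3 0.0 0.2
   vertex 4.5 2.6 3.2
   vertex 1.5 0.6 3.8
  endloop
 endfacet
 facet normal 0.988 0.079 -0.134
  outer loop
   vertex 4.0 3.6 0.1
   vertex 4.5 2.6 3.2
   vertex 4.3 0.0 0.2
  endloop
 endfacet
 facet normal -0.590 0.416 0.692
  outer loop
   vertex 2.7 3.8 2.9
   vertex 0.8 3.6 1.4
   vertex 1.5 0.6 3.8
  endloop
 endfacet
 facet normal 0.016 0.265 0.964
  outer loop
   vertex 2.7 3.8 2.9
   vertex 1.5 0.6 3.8
   vertex 4.5 2.6 3.2
  endloop
 endfacet
 facet normal -0.036 0.996 -0.088
  outer loop
   vertex 2.7 3.8 2.9
   vertex 4.0 3.6 0.1
   vertex 0.8 3.6 1.4
  endloop
 endfacet
 facet normal -0.976 -0.216 0.014
  outer loop
   vertex 1.4 0.9 1.5
   vertex 1.5 0.6 3.8
   vertex 0.8 3.6 1.4
  endloop
 endfacet
 facet normal -0.338 -0.935 -0.107
  outer loop
   vertex 1.4 0.9 1.5
   vertex 4.3 0.0 0.2
   vertex 1.5 0.6 3.8
  endloop
 endfacet
 facet normal 0.980 0.167 -0.104
  outer loop
   vertex 4.2 3.3 1.5
   vertex 4.5 2.6 3.2
   vertex 4.0 3.6 0.1
  endloop
 endfacet
 facet normal 0.508 0.824 0.250
  outer loop
   vertex 4.2 3.3 1.5
   vertex 2.7 3.8 2.9
   vertex 4.5 2.6 3.2
  endloop
 endfacet
 facet normal 0.422 0.897 0.132
  outer loop
   vertex 4.2 3.3 1.5
   vertex 4.0 3.6 0.1
   vertex 2.7 3.8 2.9
  endloop
 endfacet
 facet normal -0.623 -0.167 -0.764
  outer loop
   vertex 2.6 1.0 0.5
   vertex 1.4 0.9 1.5
   vertex 0.8 3.6 1.4
  endloop
 endfacet
 facet normal -0.473 -0.616 -0.630
  outer loop
   vertex 2.6 1.0 0.5
   vertex 4.3 0.0 0.2
   vertex 1.4 0.9 1.5
  endloop
 endfacet
 facet normal -0.376 0.060 -0.925
  outer loop
   vertex 2.6 1.0 0.5
   vertex 0.8 3.6 1.4
   vertex 4.0 3.6 0.1
  endloop
 endfacet
 facet normal -0.199 -0.044 -0.979
  outer loop
   vertex 2.6 1.0 0.5
   vertex 4.0 3.6 0.1
   vertex 4.3 0.0 0.2
  endloop
 endfacet
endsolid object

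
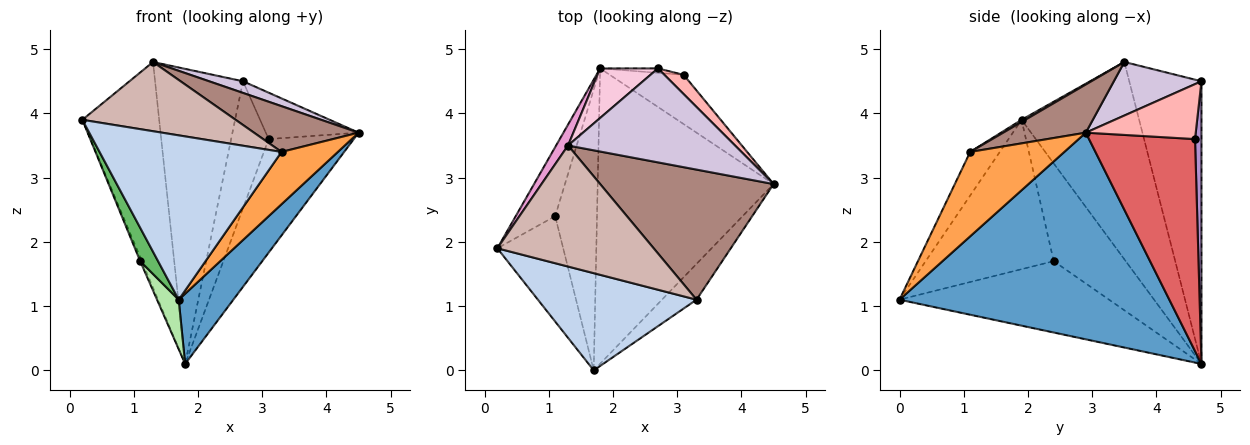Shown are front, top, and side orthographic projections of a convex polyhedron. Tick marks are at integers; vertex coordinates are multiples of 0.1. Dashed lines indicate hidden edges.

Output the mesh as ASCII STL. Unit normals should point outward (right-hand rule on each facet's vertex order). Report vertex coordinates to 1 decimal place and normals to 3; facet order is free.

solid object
 facet normal 0.753 -0.152 -0.641
  outer loop
   vertex 1.7 0.0 1.1
   vertex 1.8 4.7 0.1
   vertex 4.5 2.9 3.7
  endloop
 endfacet
 facet normal -0.139 -0.852 0.504
  outer loop
   vertex 3.3 1.1 3.4
   vertex 0.2 1.9 3.9
   vertex 1.7 0.0 1.1
  endloop
 endfacet
 facet normal 0.810 -0.484 -0.331
  outer loop
   vertex 3.3 1.1 3.4
   vertex 1.7 0.0 1.1
   vertex 4.5 2.9 3.7
  endloop
 endfacet
 facet normal -0.927 0.022 -0.374
  outer loop
   vertex 1.1 2.4 1.7
   vertex 0.2 1.9 3.9
   vertex 1.8 4.7 0.1
  endloop
 endfacet
 facet normal -0.908 -0.127 -0.400
  outer loop
   vertex 1.1 2.4 1.7
   vertex 1.7 0.0 1.1
   vertex 0.2 1.9 3.9
  endloop
 endfacet
 facet normal -0.859 -0.089 -0.504
  outer loop
   vertex 1.1 2.4 1.7
   vertex 1.8 4.7 0.1
   vertex 1.7 0.0 1.1
  endloop
 endfacet
 facet normal 0.752 0.604 -0.262
  outer loop
   vertex 3.1 4.6 3.6
   vertex 4.5 2.9 3.7
   vertex 1.8 4.7 0.1
  endloop
 endfacet
 facet normal 0.738 0.623 0.259
  outer loop
   vertex 3.1 4.6 3.6
   vertex 2.7 4.7 4.5
   vertex 4.5 2.9 3.7
  endloop
 endfacet
 facet normal 0.169 0.985 -0.034
  outer loop
   vertex 3.1 4.6 3.6
   vertex 1.8 4.7 0.1
   vertex 2.7 4.7 4.5
  endloop
 endfacet
 facet normal 0.303 -0.117 0.946
  outer loop
   vertex 1.3 3.5 4.8
   vertex 4.5 2.9 3.7
   vertex 2.7 4.7 4.5
  endloop
 endfacet
 facet normal 0.253 -0.321 0.913
  outer loop
   vertex 1.3 3.5 4.8
   vertex 3.3 1.1 3.4
   vertex 4.5 2.9 3.7
  endloop
 endfacet
 facet normal 0.012 -0.496 0.868
  outer loop
   vertex 1.3 3.5 4.8
   vertex 0.2 1.9 3.9
   vertex 3.3 1.1 3.4
  endloop
 endfacet
 facet normal -0.836 0.546 0.051
  outer loop
   vertex 1.3 3.5 4.8
   vertex 1.8 4.7 0.1
   vertex 0.2 1.9 3.9
  endloop
 endfacet
 facet normal -0.629 0.766 0.129
  outer loop
   vertex 1.3 3.5 4.8
   vertex 2.7 4.7 4.5
   vertex 1.8 4.7 0.1
  endloop
 endfacet
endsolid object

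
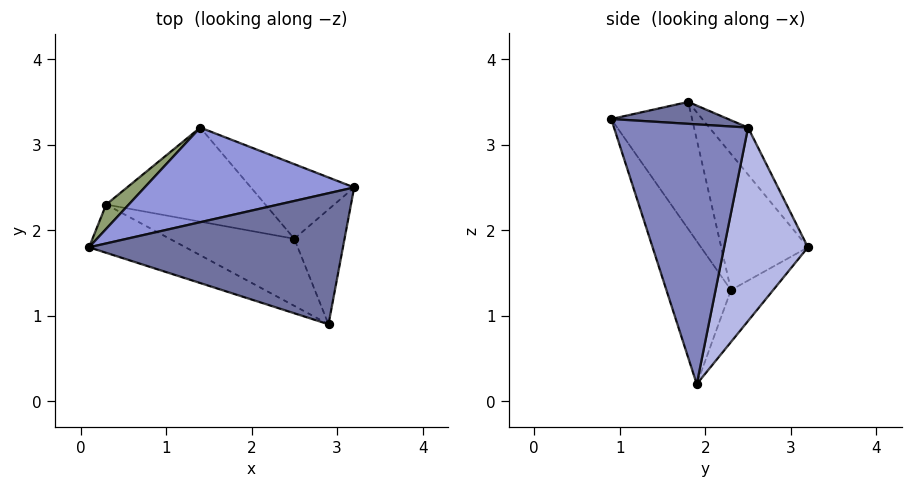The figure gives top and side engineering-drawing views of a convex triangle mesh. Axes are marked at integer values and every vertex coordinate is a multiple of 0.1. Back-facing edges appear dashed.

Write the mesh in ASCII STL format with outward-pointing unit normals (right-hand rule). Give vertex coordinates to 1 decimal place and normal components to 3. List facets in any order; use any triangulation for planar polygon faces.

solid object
 facet normal 0.086 0.046 0.995
  outer loop
   vertex 2.9 0.9 3.3
   vertex 3.2 2.5 3.2
   vertex 0.1 1.8 3.5
  endloop
 endfacet
 facet normal 0.963 -0.192 -0.186
  outer loop
   vertex 2.5 1.9 0.2
   vertex 3.2 2.5 3.2
   vertex 2.9 0.9 3.3
  endloop
 endfacet
 facet normal -0.128 0.811 0.570
  outer loop
   vertex 1.4 3.2 1.8
   vertex 0.1 1.8 3.5
   vertex 3.2 2.5 3.2
  endloop
 endfacet
 facet normal 0.531 0.798 -0.284
  outer loop
   vertex 1.4 3.2 1.8
   vertex 3.2 2.5 3.2
   vertex 2.5 1.9 0.2
  endloop
 endfacet
 facet normal -0.659 0.744 0.109
  outer loop
   vertex 0.3 2.3 1.3
   vertex 0.1 1.8 3.5
   vertex 1.4 3.2 1.8
  endloop
 endfacet
 facet normal -0.230 0.672 -0.704
  outer loop
   vertex 0.3 2.3 1.3
   vertex 1.4 3.2 1.8
   vertex 2.5 1.9 0.2
  endloop
 endfacet
 facet normal -0.313 -0.920 -0.237
  outer loop
   vertex 0.3 2.3 1.3
   vertex 2.9 0.9 3.3
   vertex 0.1 1.8 3.5
  endloop
 endfacet
 facet normal -0.296 -0.919 -0.258
  outer loop
   vertex 0.3 2.3 1.3
   vertex 2.5 1.9 0.2
   vertex 2.9 0.9 3.3
  endloop
 endfacet
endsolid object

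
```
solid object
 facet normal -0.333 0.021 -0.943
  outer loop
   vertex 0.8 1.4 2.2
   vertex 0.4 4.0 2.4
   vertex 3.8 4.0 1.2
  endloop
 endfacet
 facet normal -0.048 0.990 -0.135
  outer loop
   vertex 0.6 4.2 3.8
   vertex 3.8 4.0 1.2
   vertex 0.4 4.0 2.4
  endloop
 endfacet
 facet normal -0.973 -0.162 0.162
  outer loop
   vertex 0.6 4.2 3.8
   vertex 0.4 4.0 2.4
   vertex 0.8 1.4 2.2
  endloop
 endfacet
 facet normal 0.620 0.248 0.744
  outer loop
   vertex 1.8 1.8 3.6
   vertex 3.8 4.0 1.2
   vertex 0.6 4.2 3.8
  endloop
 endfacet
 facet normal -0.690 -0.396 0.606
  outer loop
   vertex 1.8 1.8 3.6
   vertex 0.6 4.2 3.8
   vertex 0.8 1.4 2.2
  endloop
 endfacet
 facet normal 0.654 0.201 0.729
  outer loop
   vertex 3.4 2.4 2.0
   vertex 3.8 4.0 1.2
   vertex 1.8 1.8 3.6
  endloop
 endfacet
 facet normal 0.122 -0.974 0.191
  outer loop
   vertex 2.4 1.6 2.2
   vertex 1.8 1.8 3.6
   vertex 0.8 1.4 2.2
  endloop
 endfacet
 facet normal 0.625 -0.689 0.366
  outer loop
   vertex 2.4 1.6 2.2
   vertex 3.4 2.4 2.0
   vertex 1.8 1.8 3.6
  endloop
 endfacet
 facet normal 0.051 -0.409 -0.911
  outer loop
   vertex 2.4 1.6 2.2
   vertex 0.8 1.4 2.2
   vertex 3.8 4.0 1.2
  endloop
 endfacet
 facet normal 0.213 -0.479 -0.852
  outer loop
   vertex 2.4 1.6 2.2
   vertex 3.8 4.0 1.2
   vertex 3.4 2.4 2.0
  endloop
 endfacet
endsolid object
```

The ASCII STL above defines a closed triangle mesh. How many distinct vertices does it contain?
7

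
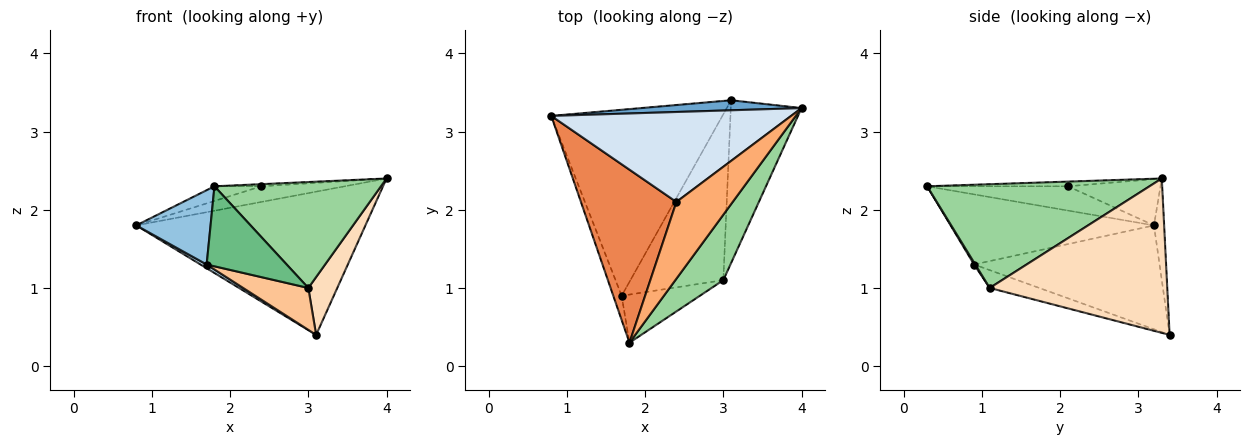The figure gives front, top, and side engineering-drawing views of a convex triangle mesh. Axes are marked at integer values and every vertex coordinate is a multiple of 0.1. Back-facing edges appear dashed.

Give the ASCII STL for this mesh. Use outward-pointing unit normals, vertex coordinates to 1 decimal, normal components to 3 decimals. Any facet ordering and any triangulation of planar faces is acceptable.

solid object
 facet normal -0.044 0.997 0.070
  outer loop
   vertex 3.1 3.4 0.4
   vertex 0.8 3.2 1.8
   vertex 4.0 3.3 2.4
  endloop
 endfacet
 facet normal -0.933 -0.341 -0.111
  outer loop
   vertex 1.7 0.9 1.3
   vertex 1.8 0.3 2.3
   vertex 0.8 3.2 1.8
  endloop
 endfacet
 facet normal -0.519 -0.017 -0.855
  outer loop
   vertex 1.7 0.9 1.3
   vertex 0.8 3.2 1.8
   vertex 3.1 3.4 0.4
  endloop
 endfacet
 facet normal -0.187 0.168 0.968
  outer loop
   vertex 2.4 2.1 2.3
   vertex 4.0 3.3 2.4
   vertex 0.8 3.2 1.8
  endloop
 endfacet
 facet normal -0.246 0.082 0.966
  outer loop
   vertex 2.4 2.1 2.3
   vertex 0.8 3.2 1.8
   vertex 1.8 0.3 2.3
  endloop
 endfacet
 facet normal -0.083 0.028 0.996
  outer loop
   vertex 2.4 2.1 2.3
   vertex 1.8 0.3 2.3
   vertex 4.0 3.3 2.4
  endloop
 endfacet
 facet normal -0.183 -0.241 -0.953
  outer loop
   vertex 3.0 1.1 1.0
   vertex 1.7 0.9 1.3
   vertex 3.1 3.4 0.4
  endloop
 endfacet
 facet normal 0.899 -0.147 -0.412
  outer loop
   vertex 3.0 1.1 1.0
   vertex 3.1 3.4 0.4
   vertex 4.0 3.3 2.4
  endloop
 endfacet
 facet normal 0.013 -0.857 -0.515
  outer loop
   vertex 3.0 1.1 1.0
   vertex 1.8 0.3 2.3
   vertex 1.7 0.9 1.3
  endloop
 endfacet
 facet normal 0.751 -0.562 0.347
  outer loop
   vertex 3.0 1.1 1.0
   vertex 4.0 3.3 2.4
   vertex 1.8 0.3 2.3
  endloop
 endfacet
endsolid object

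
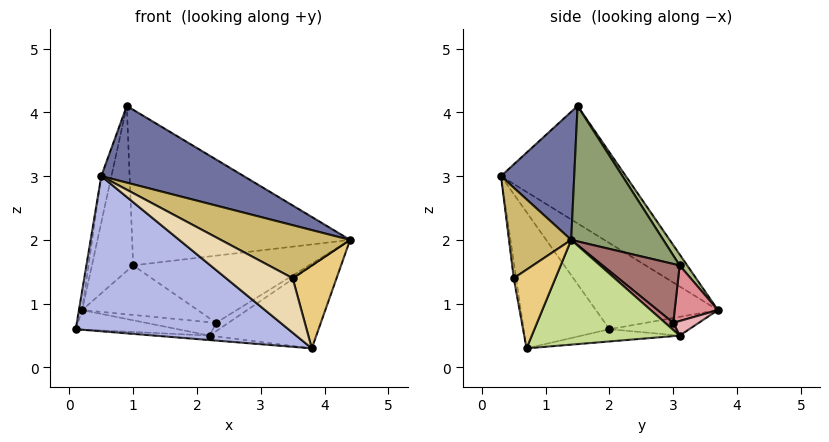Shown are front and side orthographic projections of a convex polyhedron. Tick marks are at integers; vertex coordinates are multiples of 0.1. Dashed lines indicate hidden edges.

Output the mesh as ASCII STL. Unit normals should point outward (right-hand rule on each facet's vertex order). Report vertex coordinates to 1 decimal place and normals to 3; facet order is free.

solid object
 facet normal 0.356 -0.693 0.627
  outer loop
   vertex 0.5 0.3 3.0
   vertex 4.4 1.4 2.0
   vertex 0.9 1.5 4.1
  endloop
 endfacet
 facet normal -0.983 0.026 0.182
  outer loop
   vertex 0.5 0.3 3.0
   vertex 0.2 3.7 0.9
   vertex 0.1 2.0 0.6
  endloop
 endfacet
 facet normal -0.961 0.078 0.264
  outer loop
   vertex 0.5 0.3 3.0
   vertex 0.9 1.5 4.1
   vertex 0.2 3.7 0.9
  endloop
 endfacet
 facet normal -0.322 -0.797 -0.511
  outer loop
   vertex 3.8 0.7 0.3
   vertex 0.5 0.3 3.0
   vertex 0.1 2.0 0.6
  endloop
 endfacet
 facet normal 0.333 0.788 0.518
  outer loop
   vertex 1.0 3.1 1.6
   vertex 0.9 1.5 4.1
   vertex 4.4 1.4 2.0
  endloop
 endfacet
 facet normal 0.152 0.830 0.537
  outer loop
   vertex 1.0 3.1 1.6
   vertex 0.2 3.7 0.9
   vertex 0.9 1.5 4.1
  endloop
 endfacet
 facet normal 0.718 0.517 -0.466
  outer loop
   vertex 2.2 3.1 0.5
   vertex 4.4 1.4 2.0
   vertex 3.8 0.7 0.3
  endloop
 endfacet
 facet normal -0.141 0.180 -0.974
  outer loop
   vertex 2.2 3.1 0.5
   vertex 0.1 2.0 0.6
   vertex 0.2 3.7 0.9
  endloop
 endfacet
 facet normal -0.067 0.038 -0.997
  outer loop
   vertex 2.2 3.1 0.5
   vertex 3.8 0.7 0.3
   vertex 0.1 2.0 0.6
  endloop
 endfacet
 facet normal 0.355 -0.738 0.574
  outer loop
   vertex 3.5 0.5 1.4
   vertex 4.4 1.4 2.0
   vertex 0.5 0.3 3.0
  endloop
 endfacet
 facet normal 0.687 -0.724 0.056
  outer loop
   vertex 3.5 0.5 1.4
   vertex 3.8 0.7 0.3
   vertex 4.4 1.4 2.0
  endloop
 endfacet
 facet normal -0.035 -0.982 -0.188
  outer loop
   vertex 3.5 0.5 1.4
   vertex 0.5 0.3 3.0
   vertex 3.8 0.7 0.3
  endloop
 endfacet
 facet normal 0.362 0.826 0.432
  outer loop
   vertex 2.3 3.0 0.7
   vertex 1.0 3.1 1.6
   vertex 4.4 1.4 2.0
  endloop
 endfacet
 facet normal 0.542 0.828 0.143
  outer loop
   vertex 2.3 3.0 0.7
   vertex 4.4 1.4 2.0
   vertex 2.2 3.1 0.5
  endloop
 endfacet
 facet normal 0.325 0.869 0.373
  outer loop
   vertex 2.3 3.0 0.7
   vertex 0.2 3.7 0.9
   vertex 1.0 3.1 1.6
  endloop
 endfacet
 facet normal 0.327 0.900 0.286
  outer loop
   vertex 2.3 3.0 0.7
   vertex 2.2 3.1 0.5
   vertex 0.2 3.7 0.9
  endloop
 endfacet
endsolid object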